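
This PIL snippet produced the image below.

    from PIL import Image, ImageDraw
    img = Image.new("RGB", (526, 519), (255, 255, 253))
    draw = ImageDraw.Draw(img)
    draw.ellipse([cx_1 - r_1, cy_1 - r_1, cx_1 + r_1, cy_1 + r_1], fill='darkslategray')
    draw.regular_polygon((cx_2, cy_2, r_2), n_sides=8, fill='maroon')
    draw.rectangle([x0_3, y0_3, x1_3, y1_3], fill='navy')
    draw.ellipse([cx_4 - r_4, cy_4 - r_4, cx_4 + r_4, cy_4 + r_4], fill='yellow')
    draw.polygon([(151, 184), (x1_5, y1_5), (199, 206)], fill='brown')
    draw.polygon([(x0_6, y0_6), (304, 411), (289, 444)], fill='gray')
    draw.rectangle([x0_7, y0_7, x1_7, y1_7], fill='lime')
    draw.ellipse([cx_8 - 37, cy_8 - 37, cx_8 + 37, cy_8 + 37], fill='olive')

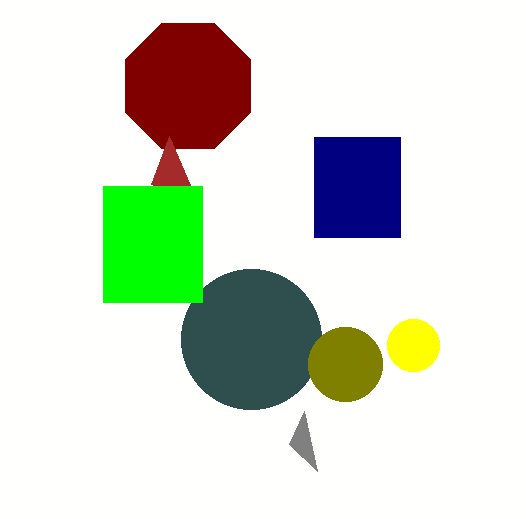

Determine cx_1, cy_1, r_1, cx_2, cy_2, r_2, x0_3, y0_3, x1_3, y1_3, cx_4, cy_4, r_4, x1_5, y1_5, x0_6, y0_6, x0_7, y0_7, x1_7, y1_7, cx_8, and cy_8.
cx_1 = 251; cy_1 = 339; r_1 = 70; cx_2 = 188; cy_2 = 86; r_2 = 68; x0_3 = 314; y0_3 = 137; x1_3 = 400; y1_3 = 237; cx_4 = 413; cy_4 = 345; r_4 = 26; x1_5 = 169; y1_5 = 136; x0_6 = 317; y0_6 = 471; x0_7 = 103; y0_7 = 186; x1_7 = 202; y1_7 = 302; cx_8 = 345; cy_8 = 364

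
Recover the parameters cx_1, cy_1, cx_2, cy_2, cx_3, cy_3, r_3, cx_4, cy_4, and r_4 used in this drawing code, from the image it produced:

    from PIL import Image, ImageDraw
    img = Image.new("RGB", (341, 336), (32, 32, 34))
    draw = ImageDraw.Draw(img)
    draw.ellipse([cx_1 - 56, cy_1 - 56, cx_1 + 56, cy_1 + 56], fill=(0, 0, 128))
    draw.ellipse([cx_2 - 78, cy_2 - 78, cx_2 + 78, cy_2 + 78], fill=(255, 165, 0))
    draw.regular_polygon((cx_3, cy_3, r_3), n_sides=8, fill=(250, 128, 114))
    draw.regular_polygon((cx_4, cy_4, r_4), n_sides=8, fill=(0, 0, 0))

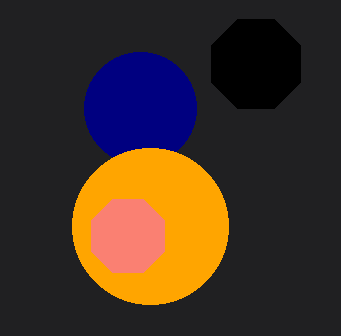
cx_1 = 140, cy_1 = 108, cx_2 = 150, cy_2 = 226, cx_3 = 128, cy_3 = 236, r_3 = 40, cx_4 = 256, cy_4 = 64, r_4 = 48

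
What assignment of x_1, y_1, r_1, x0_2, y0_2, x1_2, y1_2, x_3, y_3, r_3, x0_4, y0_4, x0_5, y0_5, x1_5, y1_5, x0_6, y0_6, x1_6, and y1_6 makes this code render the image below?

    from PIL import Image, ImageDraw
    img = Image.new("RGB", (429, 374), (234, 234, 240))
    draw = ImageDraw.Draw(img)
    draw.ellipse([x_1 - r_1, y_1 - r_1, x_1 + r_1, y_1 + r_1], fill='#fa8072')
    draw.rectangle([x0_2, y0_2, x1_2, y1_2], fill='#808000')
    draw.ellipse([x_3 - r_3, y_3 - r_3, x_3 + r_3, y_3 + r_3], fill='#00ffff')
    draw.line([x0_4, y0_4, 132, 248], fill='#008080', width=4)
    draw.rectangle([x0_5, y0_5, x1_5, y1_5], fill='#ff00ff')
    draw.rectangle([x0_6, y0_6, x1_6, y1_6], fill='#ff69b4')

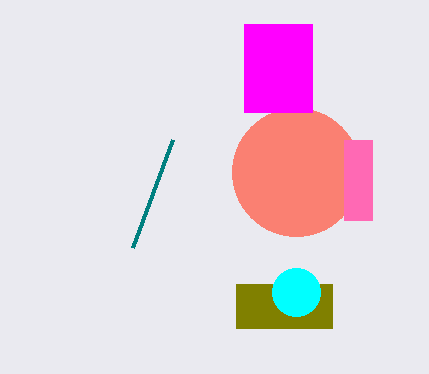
x_1 = 296; y_1 = 172; r_1 = 64; x0_2 = 236; y0_2 = 284; x1_2 = 332; y1_2 = 328; x_3 = 296; y_3 = 292; r_3 = 24; x0_4 = 172; y0_4 = 140; x0_5 = 244; y0_5 = 24; x1_5 = 312; y1_5 = 112; x0_6 = 344; y0_6 = 140; x1_6 = 372; y1_6 = 220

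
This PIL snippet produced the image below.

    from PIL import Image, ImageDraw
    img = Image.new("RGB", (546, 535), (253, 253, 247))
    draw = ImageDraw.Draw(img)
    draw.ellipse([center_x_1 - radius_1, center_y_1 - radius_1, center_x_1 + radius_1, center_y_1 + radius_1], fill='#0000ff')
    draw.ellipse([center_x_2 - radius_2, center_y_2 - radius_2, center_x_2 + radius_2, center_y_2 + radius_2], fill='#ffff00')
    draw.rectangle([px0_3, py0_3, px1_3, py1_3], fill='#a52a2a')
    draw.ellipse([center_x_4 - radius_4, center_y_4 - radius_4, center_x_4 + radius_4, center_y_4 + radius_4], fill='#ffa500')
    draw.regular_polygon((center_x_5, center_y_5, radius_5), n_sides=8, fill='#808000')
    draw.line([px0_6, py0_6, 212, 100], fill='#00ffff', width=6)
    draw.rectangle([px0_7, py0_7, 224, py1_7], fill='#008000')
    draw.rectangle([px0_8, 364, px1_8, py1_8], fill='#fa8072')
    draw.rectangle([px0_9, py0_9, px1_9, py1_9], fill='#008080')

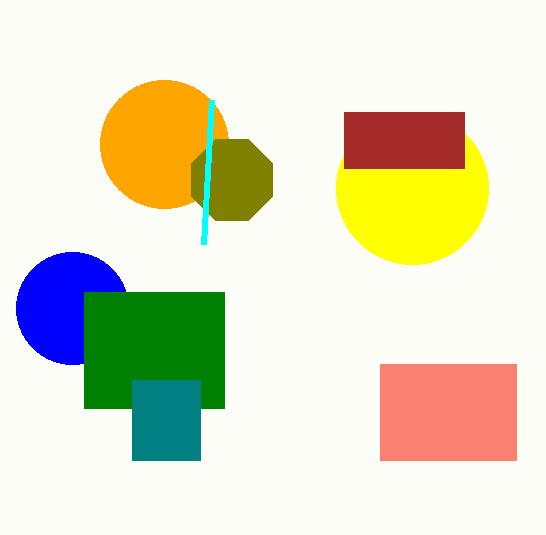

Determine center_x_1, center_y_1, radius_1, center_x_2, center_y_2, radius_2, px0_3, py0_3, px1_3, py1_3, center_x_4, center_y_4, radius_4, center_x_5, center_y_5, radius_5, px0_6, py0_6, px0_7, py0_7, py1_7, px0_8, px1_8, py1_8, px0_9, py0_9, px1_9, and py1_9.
center_x_1 = 72
center_y_1 = 308
radius_1 = 56
center_x_2 = 412
center_y_2 = 188
radius_2 = 76
px0_3 = 344
py0_3 = 112
px1_3 = 464
py1_3 = 168
center_x_4 = 164
center_y_4 = 144
radius_4 = 64
center_x_5 = 232
center_y_5 = 180
radius_5 = 44
px0_6 = 204
py0_6 = 244
px0_7 = 84
py0_7 = 292
py1_7 = 408
px0_8 = 380
px1_8 = 516
py1_8 = 460
px0_9 = 132
py0_9 = 380
px1_9 = 200
py1_9 = 460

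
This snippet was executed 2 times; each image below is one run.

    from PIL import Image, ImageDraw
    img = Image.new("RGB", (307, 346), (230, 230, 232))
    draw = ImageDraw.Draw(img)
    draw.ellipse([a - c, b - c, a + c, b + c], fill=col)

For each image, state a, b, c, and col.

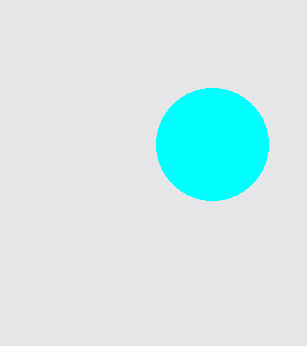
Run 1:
a = 212, b = 144, c = 56, col = 'cyan'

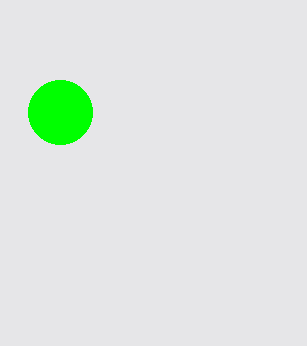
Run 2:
a = 60
b = 112
c = 32
col = 'lime'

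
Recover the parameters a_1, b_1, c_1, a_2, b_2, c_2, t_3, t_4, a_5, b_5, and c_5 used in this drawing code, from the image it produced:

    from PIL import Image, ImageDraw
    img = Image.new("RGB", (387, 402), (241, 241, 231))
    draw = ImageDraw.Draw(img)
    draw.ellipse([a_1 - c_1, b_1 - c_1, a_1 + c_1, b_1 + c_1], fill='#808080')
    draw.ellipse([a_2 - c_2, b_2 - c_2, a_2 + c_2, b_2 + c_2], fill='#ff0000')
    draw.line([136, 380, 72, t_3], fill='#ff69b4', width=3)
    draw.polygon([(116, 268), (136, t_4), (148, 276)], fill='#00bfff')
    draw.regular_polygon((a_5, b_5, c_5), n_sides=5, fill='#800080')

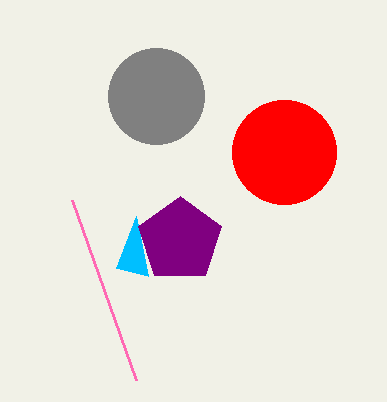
a_1 = 156
b_1 = 96
c_1 = 48
a_2 = 284
b_2 = 152
c_2 = 52
t_3 = 200
t_4 = 216
a_5 = 180
b_5 = 240
c_5 = 44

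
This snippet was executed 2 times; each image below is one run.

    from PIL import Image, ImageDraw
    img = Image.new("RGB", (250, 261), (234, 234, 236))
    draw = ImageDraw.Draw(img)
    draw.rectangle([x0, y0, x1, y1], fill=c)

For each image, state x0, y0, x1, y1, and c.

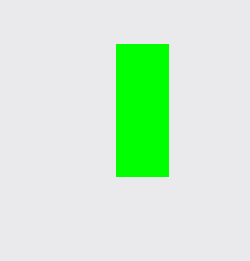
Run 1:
x0 = 116; y0 = 44; x1 = 168; y1 = 176; c = 'lime'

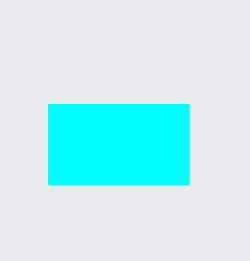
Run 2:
x0 = 48; y0 = 104; x1 = 188; y1 = 184; c = 'cyan'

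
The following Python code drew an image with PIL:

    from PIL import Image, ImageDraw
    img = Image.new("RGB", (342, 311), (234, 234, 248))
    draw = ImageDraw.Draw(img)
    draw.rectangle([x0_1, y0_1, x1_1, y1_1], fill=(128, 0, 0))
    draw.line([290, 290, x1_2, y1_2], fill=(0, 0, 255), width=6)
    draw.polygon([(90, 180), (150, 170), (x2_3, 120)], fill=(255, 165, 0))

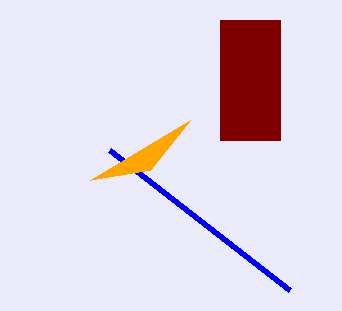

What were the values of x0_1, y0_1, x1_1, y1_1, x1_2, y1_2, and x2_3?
x0_1 = 220
y0_1 = 20
x1_1 = 280
y1_1 = 140
x1_2 = 110
y1_2 = 150
x2_3 = 190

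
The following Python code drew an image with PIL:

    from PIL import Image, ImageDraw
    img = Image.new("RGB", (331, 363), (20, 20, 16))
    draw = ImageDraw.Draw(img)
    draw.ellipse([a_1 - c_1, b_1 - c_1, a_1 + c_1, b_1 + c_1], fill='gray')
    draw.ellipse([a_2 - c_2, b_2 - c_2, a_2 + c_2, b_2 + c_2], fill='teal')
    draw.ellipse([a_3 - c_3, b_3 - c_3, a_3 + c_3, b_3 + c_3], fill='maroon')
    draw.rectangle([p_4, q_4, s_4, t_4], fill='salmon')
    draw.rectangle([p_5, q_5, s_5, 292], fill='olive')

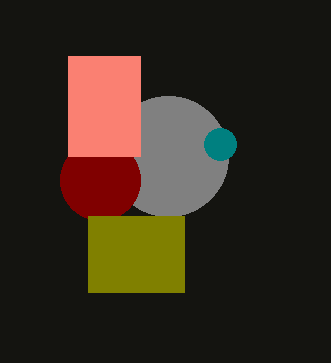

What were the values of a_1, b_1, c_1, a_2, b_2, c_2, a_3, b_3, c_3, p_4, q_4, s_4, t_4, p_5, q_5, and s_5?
a_1 = 168, b_1 = 156, c_1 = 60, a_2 = 220, b_2 = 144, c_2 = 16, a_3 = 100, b_3 = 180, c_3 = 40, p_4 = 68, q_4 = 56, s_4 = 140, t_4 = 156, p_5 = 88, q_5 = 216, s_5 = 184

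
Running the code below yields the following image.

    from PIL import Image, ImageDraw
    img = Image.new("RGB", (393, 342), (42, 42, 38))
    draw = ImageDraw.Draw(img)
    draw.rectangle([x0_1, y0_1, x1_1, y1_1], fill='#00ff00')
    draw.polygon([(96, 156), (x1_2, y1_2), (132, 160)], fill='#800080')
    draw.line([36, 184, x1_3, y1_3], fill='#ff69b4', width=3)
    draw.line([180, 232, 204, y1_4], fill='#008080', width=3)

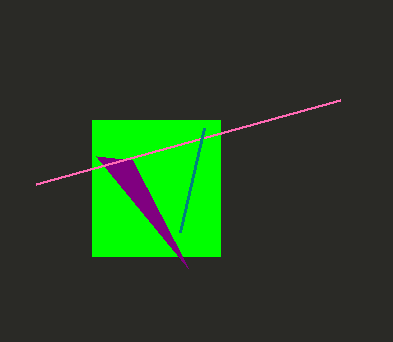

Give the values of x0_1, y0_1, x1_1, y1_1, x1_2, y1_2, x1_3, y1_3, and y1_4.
x0_1 = 92
y0_1 = 120
x1_1 = 220
y1_1 = 256
x1_2 = 188
y1_2 = 268
x1_3 = 340
y1_3 = 100
y1_4 = 128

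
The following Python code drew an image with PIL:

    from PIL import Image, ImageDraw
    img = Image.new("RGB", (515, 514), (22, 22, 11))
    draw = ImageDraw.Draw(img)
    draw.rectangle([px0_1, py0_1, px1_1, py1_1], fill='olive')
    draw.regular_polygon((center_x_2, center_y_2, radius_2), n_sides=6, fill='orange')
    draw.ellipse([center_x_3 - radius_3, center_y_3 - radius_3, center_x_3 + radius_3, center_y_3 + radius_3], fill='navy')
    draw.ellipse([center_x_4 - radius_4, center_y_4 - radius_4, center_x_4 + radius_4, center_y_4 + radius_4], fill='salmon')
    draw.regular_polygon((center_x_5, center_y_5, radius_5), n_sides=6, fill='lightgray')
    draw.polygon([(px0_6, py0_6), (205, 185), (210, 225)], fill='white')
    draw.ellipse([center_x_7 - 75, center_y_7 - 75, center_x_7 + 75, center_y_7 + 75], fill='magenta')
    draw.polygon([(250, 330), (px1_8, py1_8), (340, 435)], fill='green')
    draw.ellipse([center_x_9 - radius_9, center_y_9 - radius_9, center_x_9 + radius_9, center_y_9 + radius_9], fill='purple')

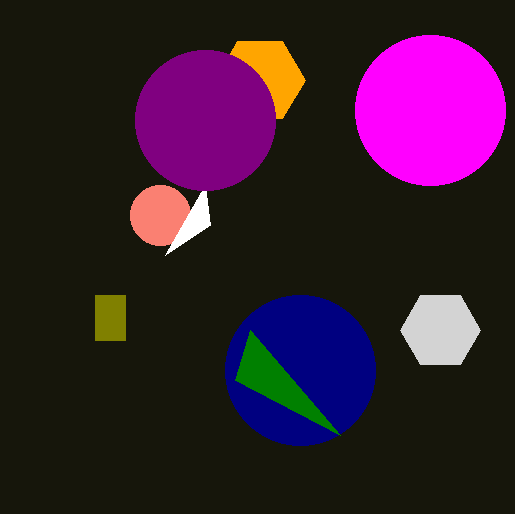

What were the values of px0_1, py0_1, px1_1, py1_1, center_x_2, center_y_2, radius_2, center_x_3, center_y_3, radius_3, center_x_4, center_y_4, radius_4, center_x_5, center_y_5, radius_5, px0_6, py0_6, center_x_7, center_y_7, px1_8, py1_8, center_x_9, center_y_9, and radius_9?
px0_1 = 95; py0_1 = 295; px1_1 = 125; py1_1 = 340; center_x_2 = 260; center_y_2 = 80; radius_2 = 45; center_x_3 = 300; center_y_3 = 370; radius_3 = 75; center_x_4 = 160; center_y_4 = 215; radius_4 = 30; center_x_5 = 440; center_y_5 = 330; radius_5 = 40; px0_6 = 165; py0_6 = 255; center_x_7 = 430; center_y_7 = 110; px1_8 = 235; py1_8 = 380; center_x_9 = 205; center_y_9 = 120; radius_9 = 70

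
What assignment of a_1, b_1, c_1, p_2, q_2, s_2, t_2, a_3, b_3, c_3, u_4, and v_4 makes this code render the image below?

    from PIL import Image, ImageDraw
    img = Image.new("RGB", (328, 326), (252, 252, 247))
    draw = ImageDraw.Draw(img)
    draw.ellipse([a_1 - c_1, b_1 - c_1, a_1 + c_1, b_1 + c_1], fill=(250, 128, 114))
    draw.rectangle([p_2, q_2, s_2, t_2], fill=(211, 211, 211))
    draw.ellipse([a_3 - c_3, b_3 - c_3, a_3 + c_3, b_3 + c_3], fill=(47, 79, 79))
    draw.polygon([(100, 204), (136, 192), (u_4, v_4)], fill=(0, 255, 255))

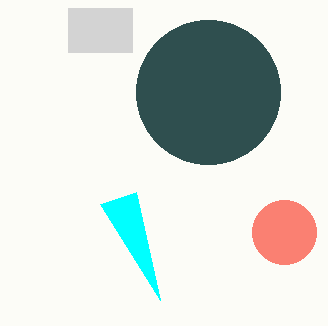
a_1 = 284
b_1 = 232
c_1 = 32
p_2 = 68
q_2 = 8
s_2 = 132
t_2 = 52
a_3 = 208
b_3 = 92
c_3 = 72
u_4 = 160
v_4 = 300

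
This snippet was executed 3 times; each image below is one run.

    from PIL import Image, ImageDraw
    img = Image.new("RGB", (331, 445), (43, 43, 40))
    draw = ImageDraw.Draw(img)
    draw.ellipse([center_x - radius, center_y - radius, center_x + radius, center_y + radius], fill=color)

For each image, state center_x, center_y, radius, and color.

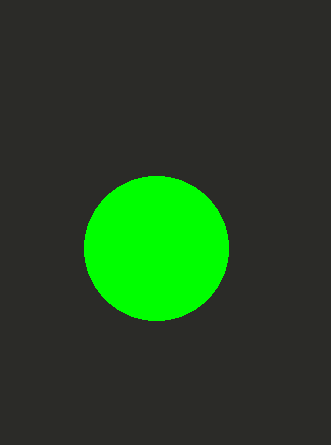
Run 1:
center_x = 156
center_y = 248
radius = 72
color = 'lime'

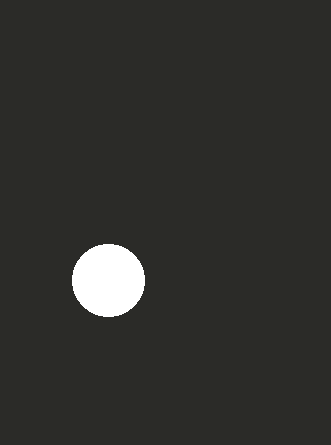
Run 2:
center_x = 108
center_y = 280
radius = 36
color = 'white'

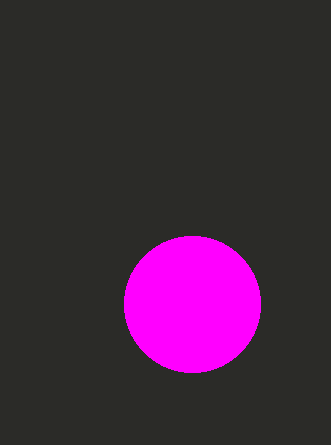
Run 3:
center_x = 192
center_y = 304
radius = 68
color = 'magenta'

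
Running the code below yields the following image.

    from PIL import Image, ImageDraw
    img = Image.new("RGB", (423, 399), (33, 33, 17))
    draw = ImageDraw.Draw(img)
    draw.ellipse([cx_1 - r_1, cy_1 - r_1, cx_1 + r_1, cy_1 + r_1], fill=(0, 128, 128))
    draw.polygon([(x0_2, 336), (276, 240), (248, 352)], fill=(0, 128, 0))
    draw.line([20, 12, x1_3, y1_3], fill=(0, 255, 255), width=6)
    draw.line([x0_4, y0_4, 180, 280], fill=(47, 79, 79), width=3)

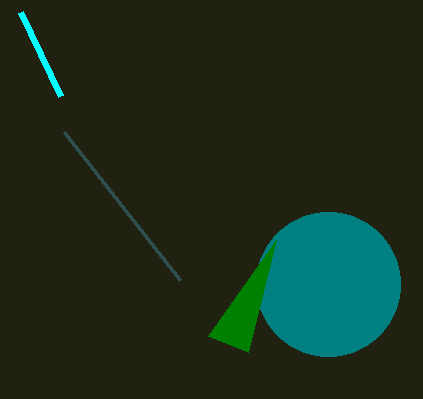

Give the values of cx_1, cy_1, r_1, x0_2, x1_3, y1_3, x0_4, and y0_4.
cx_1 = 328, cy_1 = 284, r_1 = 72, x0_2 = 208, x1_3 = 60, y1_3 = 96, x0_4 = 64, y0_4 = 132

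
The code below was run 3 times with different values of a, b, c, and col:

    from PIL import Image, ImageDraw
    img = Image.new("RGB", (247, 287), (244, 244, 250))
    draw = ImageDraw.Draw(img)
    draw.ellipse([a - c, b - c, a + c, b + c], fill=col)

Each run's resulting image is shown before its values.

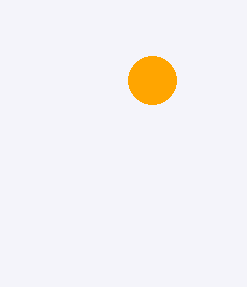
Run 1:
a = 152, b = 80, c = 24, col = 'orange'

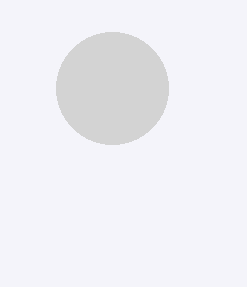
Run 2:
a = 112; b = 88; c = 56; col = 'lightgray'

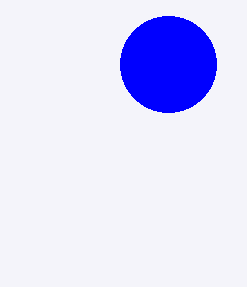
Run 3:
a = 168; b = 64; c = 48; col = 'blue'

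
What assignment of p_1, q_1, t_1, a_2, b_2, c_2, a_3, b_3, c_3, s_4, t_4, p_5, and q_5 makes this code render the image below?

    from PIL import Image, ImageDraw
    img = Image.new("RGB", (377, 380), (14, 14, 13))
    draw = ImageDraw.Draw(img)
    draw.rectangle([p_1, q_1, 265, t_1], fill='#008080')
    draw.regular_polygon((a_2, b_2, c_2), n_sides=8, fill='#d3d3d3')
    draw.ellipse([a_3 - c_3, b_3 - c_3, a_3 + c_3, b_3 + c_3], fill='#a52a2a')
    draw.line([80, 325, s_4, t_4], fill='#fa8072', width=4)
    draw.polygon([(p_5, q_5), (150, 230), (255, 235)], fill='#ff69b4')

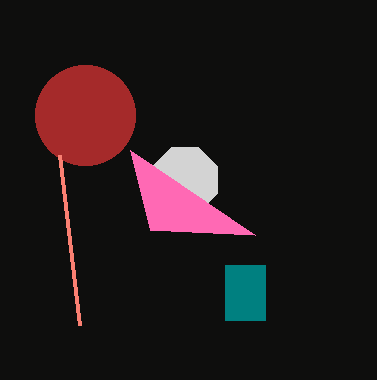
p_1 = 225
q_1 = 265
t_1 = 320
a_2 = 185
b_2 = 180
c_2 = 35
a_3 = 85
b_3 = 115
c_3 = 50
s_4 = 60
t_4 = 155
p_5 = 130
q_5 = 150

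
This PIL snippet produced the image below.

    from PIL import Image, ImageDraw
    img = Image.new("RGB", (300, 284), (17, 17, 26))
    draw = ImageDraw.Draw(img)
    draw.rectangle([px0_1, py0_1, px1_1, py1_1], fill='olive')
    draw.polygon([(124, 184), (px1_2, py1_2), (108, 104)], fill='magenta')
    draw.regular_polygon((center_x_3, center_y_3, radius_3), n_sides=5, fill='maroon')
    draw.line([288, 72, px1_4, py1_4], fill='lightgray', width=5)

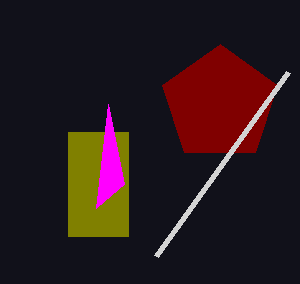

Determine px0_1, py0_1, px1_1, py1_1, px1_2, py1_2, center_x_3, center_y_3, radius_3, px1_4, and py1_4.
px0_1 = 68; py0_1 = 132; px1_1 = 128; py1_1 = 236; px1_2 = 96; py1_2 = 208; center_x_3 = 220; center_y_3 = 104; radius_3 = 60; px1_4 = 156; py1_4 = 256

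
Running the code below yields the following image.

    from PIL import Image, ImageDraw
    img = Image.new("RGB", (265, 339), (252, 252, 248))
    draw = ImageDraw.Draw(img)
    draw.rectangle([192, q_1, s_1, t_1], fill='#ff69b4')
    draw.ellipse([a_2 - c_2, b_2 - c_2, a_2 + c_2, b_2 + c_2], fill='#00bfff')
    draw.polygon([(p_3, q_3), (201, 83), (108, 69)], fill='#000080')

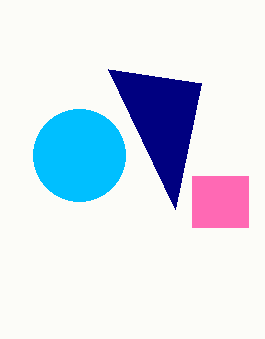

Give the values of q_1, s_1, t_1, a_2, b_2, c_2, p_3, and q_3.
q_1 = 176, s_1 = 248, t_1 = 227, a_2 = 79, b_2 = 155, c_2 = 46, p_3 = 175, q_3 = 209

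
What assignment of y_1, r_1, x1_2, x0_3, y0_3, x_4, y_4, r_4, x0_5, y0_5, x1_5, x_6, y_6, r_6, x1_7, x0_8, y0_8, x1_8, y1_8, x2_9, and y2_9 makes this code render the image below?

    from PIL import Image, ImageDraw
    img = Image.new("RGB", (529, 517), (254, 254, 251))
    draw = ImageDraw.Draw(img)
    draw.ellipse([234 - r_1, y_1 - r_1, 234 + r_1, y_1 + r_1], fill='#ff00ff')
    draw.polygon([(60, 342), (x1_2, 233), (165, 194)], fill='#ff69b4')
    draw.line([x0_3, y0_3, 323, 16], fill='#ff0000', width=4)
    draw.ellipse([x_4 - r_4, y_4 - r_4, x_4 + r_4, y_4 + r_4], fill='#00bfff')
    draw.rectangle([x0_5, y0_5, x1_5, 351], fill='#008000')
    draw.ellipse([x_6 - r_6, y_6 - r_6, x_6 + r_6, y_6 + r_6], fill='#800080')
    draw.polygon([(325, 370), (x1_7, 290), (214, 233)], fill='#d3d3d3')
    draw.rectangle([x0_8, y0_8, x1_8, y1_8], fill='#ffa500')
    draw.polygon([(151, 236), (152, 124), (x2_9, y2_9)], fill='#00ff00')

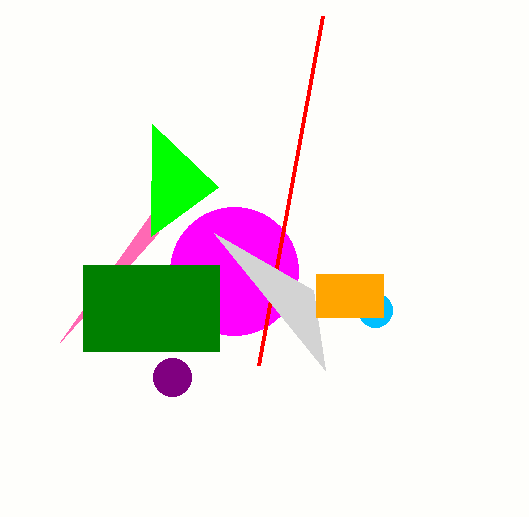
y_1 = 271, r_1 = 64, x1_2 = 158, x0_3 = 259, y0_3 = 365, x_4 = 375, y_4 = 310, r_4 = 17, x0_5 = 83, y0_5 = 265, x1_5 = 219, x_6 = 172, y_6 = 377, r_6 = 19, x1_7 = 313, x0_8 = 316, y0_8 = 274, x1_8 = 383, y1_8 = 317, x2_9 = 218, y2_9 = 187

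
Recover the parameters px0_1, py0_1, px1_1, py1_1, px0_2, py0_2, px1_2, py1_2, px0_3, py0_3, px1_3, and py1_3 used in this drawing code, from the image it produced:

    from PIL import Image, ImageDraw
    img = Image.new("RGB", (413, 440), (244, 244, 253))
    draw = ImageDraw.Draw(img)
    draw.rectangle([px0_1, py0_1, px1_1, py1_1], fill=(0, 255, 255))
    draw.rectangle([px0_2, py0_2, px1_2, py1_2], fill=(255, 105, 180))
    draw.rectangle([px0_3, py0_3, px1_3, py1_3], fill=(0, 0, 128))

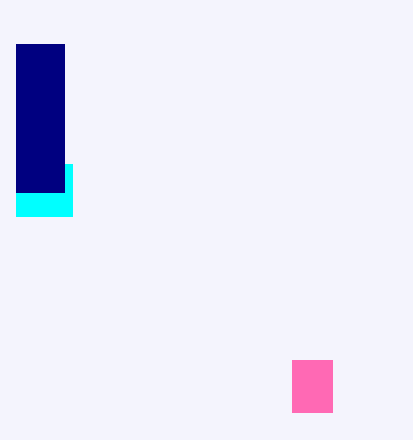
px0_1 = 16
py0_1 = 164
px1_1 = 72
py1_1 = 216
px0_2 = 292
py0_2 = 360
px1_2 = 332
py1_2 = 412
px0_3 = 16
py0_3 = 44
px1_3 = 64
py1_3 = 192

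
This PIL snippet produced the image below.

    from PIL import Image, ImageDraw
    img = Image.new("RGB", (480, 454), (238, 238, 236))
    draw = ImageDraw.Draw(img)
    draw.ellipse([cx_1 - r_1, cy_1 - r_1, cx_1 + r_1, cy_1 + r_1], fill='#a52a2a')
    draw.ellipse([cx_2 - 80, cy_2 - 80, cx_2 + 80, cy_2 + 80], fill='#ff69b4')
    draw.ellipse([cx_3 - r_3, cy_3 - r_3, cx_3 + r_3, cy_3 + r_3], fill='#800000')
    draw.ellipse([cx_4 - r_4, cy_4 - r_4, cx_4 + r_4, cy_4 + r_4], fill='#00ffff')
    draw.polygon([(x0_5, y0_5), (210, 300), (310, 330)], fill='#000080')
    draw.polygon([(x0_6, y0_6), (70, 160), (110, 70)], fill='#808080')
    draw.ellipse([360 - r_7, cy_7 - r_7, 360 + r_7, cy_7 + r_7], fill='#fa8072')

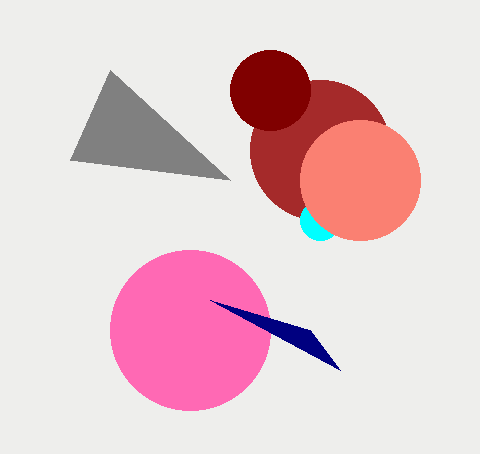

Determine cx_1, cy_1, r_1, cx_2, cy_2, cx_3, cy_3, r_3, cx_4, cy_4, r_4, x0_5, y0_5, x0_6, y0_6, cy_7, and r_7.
cx_1 = 320; cy_1 = 150; r_1 = 70; cx_2 = 190; cy_2 = 330; cx_3 = 270; cy_3 = 90; r_3 = 40; cx_4 = 320; cy_4 = 220; r_4 = 20; x0_5 = 340; y0_5 = 370; x0_6 = 230; y0_6 = 180; cy_7 = 180; r_7 = 60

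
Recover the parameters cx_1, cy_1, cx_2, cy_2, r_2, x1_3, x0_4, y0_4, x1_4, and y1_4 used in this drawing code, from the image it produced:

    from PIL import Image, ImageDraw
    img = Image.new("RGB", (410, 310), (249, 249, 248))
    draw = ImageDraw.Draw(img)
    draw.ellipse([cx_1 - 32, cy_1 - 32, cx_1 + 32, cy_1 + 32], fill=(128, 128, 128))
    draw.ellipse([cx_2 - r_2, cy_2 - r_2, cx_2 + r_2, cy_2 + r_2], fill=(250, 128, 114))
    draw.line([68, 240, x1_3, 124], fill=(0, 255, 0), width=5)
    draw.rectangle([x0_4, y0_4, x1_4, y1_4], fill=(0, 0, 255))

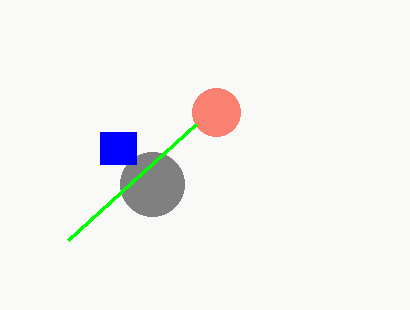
cx_1 = 152, cy_1 = 184, cx_2 = 216, cy_2 = 112, r_2 = 24, x1_3 = 196, x0_4 = 100, y0_4 = 132, x1_4 = 136, y1_4 = 164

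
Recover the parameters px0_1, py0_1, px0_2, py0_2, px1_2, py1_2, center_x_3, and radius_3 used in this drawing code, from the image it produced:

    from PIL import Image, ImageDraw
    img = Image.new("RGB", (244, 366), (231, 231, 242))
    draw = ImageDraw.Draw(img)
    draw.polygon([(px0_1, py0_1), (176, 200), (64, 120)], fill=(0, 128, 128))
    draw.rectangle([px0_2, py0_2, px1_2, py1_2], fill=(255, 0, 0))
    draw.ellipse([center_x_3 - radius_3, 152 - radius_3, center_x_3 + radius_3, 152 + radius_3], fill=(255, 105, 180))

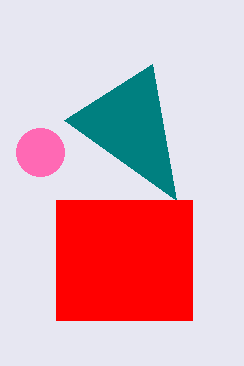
px0_1 = 152
py0_1 = 64
px0_2 = 56
py0_2 = 200
px1_2 = 192
py1_2 = 320
center_x_3 = 40
radius_3 = 24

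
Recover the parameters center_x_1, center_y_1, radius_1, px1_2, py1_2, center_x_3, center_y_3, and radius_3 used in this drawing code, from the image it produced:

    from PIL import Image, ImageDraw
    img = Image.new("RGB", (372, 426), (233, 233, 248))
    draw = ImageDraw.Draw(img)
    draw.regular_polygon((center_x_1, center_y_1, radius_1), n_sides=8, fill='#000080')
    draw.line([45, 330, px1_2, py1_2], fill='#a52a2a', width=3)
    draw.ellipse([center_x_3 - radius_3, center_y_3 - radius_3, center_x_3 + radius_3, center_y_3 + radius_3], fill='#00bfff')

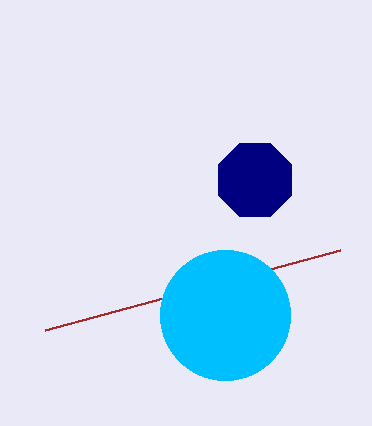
center_x_1 = 255; center_y_1 = 180; radius_1 = 40; px1_2 = 340; py1_2 = 250; center_x_3 = 225; center_y_3 = 315; radius_3 = 65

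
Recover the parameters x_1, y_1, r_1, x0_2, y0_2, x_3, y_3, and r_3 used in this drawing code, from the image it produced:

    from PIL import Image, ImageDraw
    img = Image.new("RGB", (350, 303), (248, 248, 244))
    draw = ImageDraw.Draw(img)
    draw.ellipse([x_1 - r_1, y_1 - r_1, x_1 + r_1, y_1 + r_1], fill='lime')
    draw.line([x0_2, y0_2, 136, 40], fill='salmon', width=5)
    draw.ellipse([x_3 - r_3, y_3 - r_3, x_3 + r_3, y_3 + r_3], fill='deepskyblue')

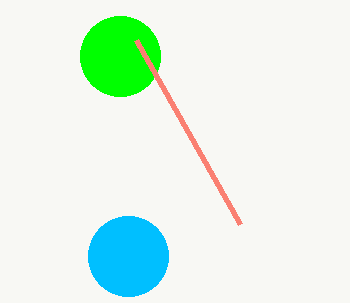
x_1 = 120
y_1 = 56
r_1 = 40
x0_2 = 240
y0_2 = 224
x_3 = 128
y_3 = 256
r_3 = 40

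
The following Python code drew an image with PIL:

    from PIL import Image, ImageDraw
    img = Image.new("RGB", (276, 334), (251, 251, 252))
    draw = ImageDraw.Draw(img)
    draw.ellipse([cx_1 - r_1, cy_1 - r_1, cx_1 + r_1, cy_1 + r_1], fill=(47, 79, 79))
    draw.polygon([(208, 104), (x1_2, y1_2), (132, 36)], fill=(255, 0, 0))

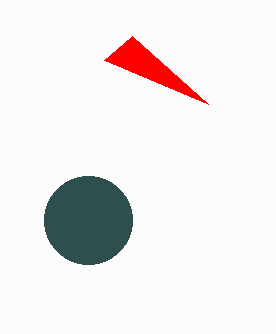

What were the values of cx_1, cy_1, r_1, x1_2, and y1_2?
cx_1 = 88; cy_1 = 220; r_1 = 44; x1_2 = 104; y1_2 = 60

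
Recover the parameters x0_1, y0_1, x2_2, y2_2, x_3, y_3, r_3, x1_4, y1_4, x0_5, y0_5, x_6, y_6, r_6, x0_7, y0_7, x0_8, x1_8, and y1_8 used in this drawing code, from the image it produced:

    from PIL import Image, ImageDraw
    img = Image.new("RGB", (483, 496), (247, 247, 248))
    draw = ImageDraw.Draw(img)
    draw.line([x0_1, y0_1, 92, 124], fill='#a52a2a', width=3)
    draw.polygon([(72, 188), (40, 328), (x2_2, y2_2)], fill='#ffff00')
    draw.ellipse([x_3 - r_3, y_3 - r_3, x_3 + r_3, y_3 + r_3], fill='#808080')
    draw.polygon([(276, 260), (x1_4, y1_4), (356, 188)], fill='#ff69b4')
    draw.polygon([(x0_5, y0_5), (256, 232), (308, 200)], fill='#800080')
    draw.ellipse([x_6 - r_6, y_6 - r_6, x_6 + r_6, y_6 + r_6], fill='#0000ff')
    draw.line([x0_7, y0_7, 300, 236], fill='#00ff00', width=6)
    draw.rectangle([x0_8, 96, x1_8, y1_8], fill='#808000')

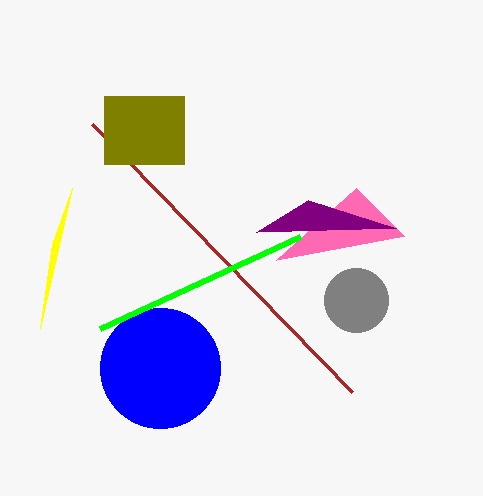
x0_1 = 352, y0_1 = 392, x2_2 = 52, y2_2 = 244, x_3 = 356, y_3 = 300, r_3 = 32, x1_4 = 404, y1_4 = 236, x0_5 = 396, y0_5 = 228, x_6 = 160, y_6 = 368, r_6 = 60, x0_7 = 100, y0_7 = 328, x0_8 = 104, x1_8 = 184, y1_8 = 164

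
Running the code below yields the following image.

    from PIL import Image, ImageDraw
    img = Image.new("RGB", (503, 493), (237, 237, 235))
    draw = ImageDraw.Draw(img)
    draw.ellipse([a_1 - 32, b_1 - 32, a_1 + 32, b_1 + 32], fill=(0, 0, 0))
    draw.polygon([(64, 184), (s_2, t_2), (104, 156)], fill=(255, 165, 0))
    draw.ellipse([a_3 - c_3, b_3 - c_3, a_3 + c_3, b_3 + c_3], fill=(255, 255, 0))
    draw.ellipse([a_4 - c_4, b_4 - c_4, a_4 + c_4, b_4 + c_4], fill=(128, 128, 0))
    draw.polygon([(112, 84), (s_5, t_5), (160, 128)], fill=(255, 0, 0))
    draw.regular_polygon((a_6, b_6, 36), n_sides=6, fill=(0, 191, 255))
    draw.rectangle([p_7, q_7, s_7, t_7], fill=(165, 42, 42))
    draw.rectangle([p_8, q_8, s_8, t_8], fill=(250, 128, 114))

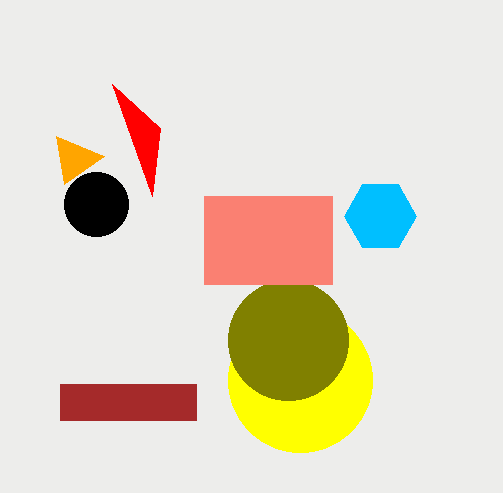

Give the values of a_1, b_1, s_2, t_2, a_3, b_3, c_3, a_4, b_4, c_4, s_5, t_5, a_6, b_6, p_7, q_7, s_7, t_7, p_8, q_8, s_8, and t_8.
a_1 = 96; b_1 = 204; s_2 = 56; t_2 = 136; a_3 = 300; b_3 = 380; c_3 = 72; a_4 = 288; b_4 = 340; c_4 = 60; s_5 = 152; t_5 = 196; a_6 = 380; b_6 = 216; p_7 = 60; q_7 = 384; s_7 = 196; t_7 = 420; p_8 = 204; q_8 = 196; s_8 = 332; t_8 = 284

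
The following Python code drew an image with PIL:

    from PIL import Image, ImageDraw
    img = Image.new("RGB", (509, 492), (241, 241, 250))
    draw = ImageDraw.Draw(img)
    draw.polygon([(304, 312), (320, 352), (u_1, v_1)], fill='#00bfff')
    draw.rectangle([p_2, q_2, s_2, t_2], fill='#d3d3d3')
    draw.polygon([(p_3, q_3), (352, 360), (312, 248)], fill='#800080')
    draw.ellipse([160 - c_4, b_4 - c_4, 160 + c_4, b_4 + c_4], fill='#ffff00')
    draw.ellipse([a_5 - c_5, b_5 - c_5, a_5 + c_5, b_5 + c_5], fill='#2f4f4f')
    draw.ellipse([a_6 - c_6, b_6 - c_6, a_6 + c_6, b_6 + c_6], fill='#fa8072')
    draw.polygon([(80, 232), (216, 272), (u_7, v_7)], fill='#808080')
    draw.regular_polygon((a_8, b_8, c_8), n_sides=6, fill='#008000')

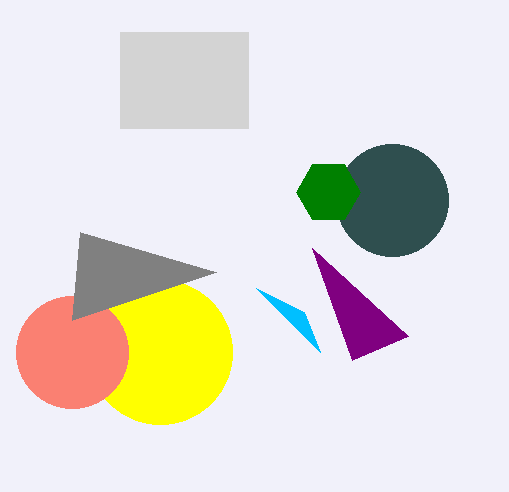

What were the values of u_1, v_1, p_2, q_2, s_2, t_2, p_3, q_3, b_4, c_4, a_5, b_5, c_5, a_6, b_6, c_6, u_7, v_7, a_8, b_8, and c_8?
u_1 = 256, v_1 = 288, p_2 = 120, q_2 = 32, s_2 = 248, t_2 = 128, p_3 = 408, q_3 = 336, b_4 = 352, c_4 = 72, a_5 = 392, b_5 = 200, c_5 = 56, a_6 = 72, b_6 = 352, c_6 = 56, u_7 = 72, v_7 = 320, a_8 = 328, b_8 = 192, c_8 = 32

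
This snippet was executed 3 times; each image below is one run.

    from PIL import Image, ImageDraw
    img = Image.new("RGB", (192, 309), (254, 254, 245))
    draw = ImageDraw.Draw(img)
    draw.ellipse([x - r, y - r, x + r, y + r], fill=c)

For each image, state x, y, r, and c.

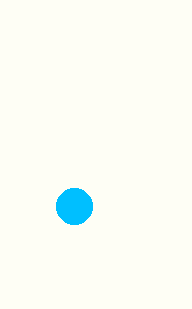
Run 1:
x = 74
y = 206
r = 18
c = 'deepskyblue'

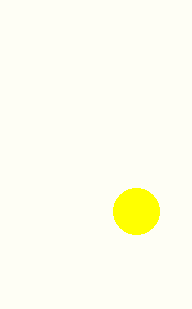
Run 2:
x = 136, y = 211, r = 23, c = 'yellow'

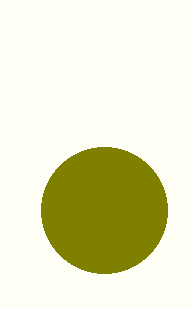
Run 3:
x = 104; y = 210; r = 63; c = 'olive'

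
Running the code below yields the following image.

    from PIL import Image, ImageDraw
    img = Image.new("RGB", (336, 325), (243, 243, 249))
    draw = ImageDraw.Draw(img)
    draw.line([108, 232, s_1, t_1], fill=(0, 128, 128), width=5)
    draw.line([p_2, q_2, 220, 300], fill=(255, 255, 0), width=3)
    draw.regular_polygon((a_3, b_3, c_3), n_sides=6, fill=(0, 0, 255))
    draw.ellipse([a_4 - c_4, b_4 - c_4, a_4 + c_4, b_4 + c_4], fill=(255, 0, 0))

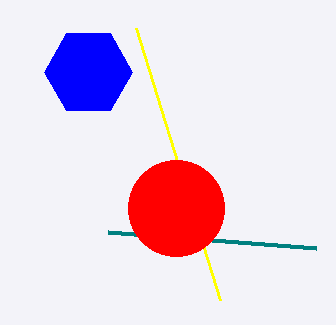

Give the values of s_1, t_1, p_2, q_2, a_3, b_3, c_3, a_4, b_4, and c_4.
s_1 = 316, t_1 = 248, p_2 = 136, q_2 = 28, a_3 = 88, b_3 = 72, c_3 = 44, a_4 = 176, b_4 = 208, c_4 = 48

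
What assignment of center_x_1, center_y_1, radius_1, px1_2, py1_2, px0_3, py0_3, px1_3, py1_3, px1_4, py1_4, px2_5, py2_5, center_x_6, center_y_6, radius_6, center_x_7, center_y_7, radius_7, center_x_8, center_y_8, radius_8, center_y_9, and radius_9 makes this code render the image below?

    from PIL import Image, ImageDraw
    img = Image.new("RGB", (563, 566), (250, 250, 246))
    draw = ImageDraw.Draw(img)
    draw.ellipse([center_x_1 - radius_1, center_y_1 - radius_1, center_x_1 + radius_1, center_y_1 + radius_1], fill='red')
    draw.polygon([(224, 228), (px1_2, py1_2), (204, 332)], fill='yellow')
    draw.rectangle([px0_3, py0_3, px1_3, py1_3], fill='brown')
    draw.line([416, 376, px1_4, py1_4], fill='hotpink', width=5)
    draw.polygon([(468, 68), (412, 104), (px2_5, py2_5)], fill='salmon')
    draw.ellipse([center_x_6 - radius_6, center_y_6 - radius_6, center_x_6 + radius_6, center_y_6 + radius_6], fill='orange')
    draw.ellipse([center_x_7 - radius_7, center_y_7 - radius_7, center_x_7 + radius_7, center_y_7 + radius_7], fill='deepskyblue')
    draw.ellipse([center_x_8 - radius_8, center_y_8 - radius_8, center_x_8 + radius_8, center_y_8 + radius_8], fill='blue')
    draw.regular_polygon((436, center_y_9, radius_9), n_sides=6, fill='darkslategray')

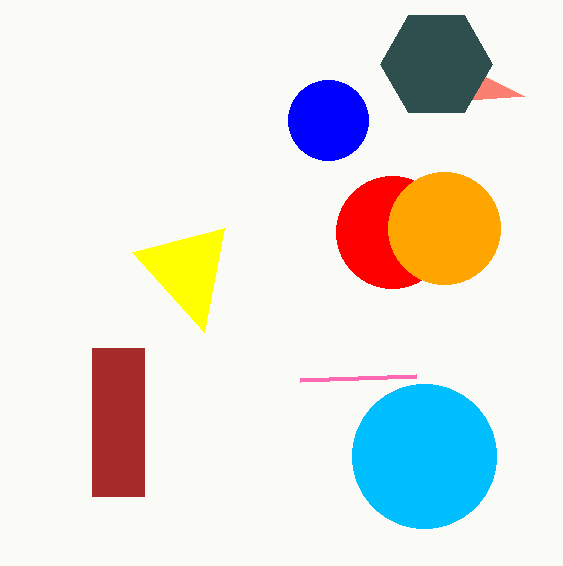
center_x_1 = 392, center_y_1 = 232, radius_1 = 56, px1_2 = 132, py1_2 = 252, px0_3 = 92, py0_3 = 348, px1_3 = 144, py1_3 = 496, px1_4 = 300, py1_4 = 380, px2_5 = 524, py2_5 = 96, center_x_6 = 444, center_y_6 = 228, radius_6 = 56, center_x_7 = 424, center_y_7 = 456, radius_7 = 72, center_x_8 = 328, center_y_8 = 120, radius_8 = 40, center_y_9 = 64, radius_9 = 56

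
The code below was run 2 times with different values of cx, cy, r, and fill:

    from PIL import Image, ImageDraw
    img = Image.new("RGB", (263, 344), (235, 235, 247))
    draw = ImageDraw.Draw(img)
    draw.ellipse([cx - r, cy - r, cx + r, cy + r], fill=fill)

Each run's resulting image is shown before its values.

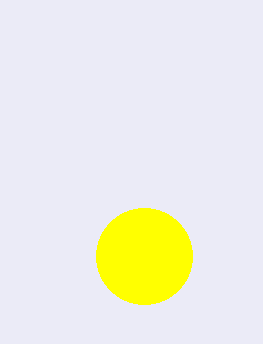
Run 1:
cx = 144; cy = 256; r = 48; fill = 'yellow'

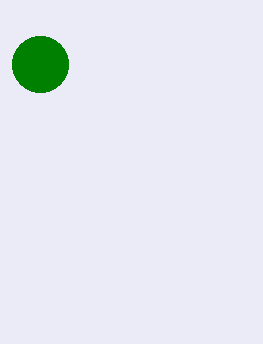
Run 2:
cx = 40, cy = 64, r = 28, fill = 'green'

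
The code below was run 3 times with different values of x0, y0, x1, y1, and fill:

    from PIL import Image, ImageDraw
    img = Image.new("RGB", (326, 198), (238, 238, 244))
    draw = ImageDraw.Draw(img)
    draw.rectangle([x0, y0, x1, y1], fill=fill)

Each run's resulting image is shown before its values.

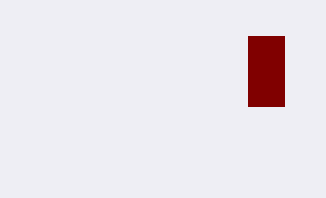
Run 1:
x0 = 248
y0 = 36
x1 = 284
y1 = 106
fill = 'maroon'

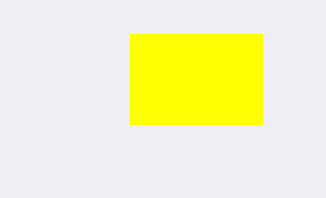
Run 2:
x0 = 130
y0 = 34
x1 = 262
y1 = 124
fill = 'yellow'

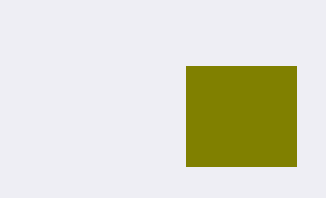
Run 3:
x0 = 186, y0 = 66, x1 = 296, y1 = 166, fill = 'olive'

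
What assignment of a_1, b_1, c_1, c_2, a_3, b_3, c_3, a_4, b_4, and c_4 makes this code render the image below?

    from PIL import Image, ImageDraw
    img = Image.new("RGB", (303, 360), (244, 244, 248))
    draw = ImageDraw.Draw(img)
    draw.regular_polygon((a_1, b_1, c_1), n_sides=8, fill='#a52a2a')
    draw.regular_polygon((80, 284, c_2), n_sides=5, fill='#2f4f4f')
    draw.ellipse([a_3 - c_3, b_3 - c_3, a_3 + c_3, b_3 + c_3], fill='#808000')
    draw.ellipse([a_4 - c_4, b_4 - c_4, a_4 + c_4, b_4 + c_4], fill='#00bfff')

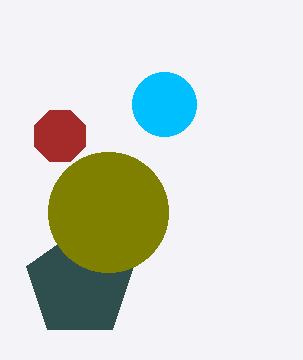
a_1 = 60, b_1 = 136, c_1 = 28, c_2 = 56, a_3 = 108, b_3 = 212, c_3 = 60, a_4 = 164, b_4 = 104, c_4 = 32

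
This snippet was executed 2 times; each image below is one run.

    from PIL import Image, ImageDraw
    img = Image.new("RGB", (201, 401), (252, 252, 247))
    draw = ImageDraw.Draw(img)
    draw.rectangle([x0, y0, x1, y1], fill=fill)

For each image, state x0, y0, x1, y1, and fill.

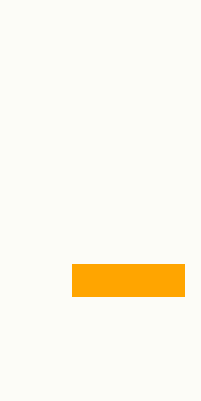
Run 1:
x0 = 72, y0 = 264, x1 = 184, y1 = 296, fill = 'orange'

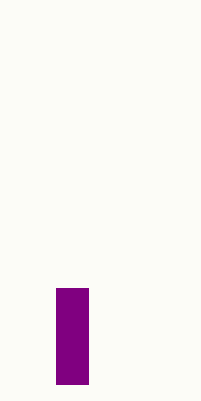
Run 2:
x0 = 56; y0 = 288; x1 = 88; y1 = 384; fill = 'purple'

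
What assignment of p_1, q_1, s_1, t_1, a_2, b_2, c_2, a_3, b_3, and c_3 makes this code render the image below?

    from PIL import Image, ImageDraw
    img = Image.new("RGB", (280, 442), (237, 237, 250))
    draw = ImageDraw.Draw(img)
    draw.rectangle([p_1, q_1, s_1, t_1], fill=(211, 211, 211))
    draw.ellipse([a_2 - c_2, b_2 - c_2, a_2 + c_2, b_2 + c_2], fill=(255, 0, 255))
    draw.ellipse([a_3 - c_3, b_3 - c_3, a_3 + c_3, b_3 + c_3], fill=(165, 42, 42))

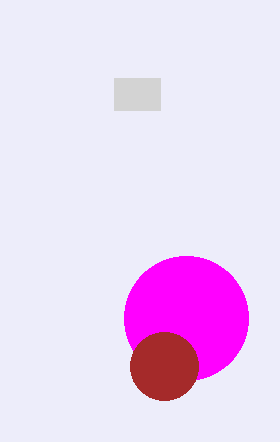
p_1 = 114; q_1 = 78; s_1 = 160; t_1 = 110; a_2 = 186; b_2 = 318; c_2 = 62; a_3 = 164; b_3 = 366; c_3 = 34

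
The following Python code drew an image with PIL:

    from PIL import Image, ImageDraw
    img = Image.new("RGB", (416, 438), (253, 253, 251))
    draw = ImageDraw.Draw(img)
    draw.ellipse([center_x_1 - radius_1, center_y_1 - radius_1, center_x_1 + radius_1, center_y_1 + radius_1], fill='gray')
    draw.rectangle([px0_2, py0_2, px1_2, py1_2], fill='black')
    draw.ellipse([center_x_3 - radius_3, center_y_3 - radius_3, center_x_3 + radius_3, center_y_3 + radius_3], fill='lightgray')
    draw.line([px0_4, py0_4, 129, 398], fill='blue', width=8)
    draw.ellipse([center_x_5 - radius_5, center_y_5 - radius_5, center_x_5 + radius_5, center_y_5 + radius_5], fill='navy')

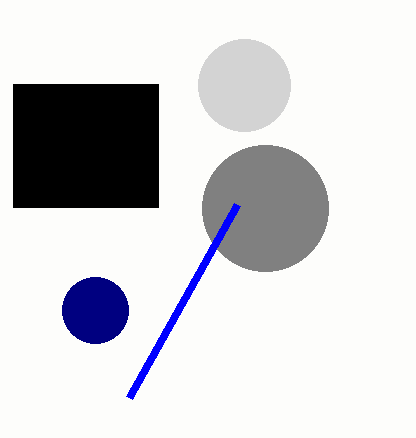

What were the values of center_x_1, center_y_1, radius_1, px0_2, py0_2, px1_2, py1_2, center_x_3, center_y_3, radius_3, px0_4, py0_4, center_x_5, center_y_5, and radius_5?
center_x_1 = 265, center_y_1 = 208, radius_1 = 63, px0_2 = 13, py0_2 = 84, px1_2 = 158, py1_2 = 207, center_x_3 = 244, center_y_3 = 85, radius_3 = 46, px0_4 = 237, py0_4 = 205, center_x_5 = 95, center_y_5 = 310, radius_5 = 33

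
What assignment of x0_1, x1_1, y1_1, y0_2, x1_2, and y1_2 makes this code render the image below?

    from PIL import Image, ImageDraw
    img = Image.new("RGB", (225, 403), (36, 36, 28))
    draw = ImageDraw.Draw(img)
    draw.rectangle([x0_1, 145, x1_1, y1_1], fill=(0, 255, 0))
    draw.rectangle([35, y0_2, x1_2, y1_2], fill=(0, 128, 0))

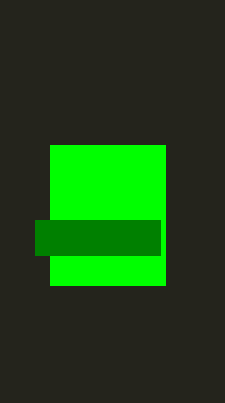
x0_1 = 50
x1_1 = 165
y1_1 = 285
y0_2 = 220
x1_2 = 160
y1_2 = 255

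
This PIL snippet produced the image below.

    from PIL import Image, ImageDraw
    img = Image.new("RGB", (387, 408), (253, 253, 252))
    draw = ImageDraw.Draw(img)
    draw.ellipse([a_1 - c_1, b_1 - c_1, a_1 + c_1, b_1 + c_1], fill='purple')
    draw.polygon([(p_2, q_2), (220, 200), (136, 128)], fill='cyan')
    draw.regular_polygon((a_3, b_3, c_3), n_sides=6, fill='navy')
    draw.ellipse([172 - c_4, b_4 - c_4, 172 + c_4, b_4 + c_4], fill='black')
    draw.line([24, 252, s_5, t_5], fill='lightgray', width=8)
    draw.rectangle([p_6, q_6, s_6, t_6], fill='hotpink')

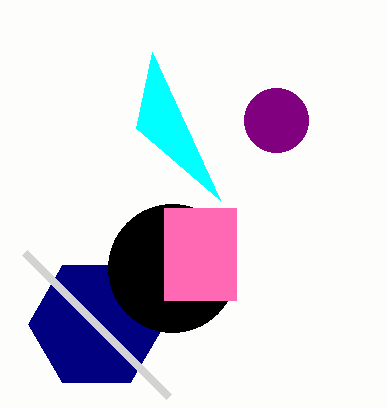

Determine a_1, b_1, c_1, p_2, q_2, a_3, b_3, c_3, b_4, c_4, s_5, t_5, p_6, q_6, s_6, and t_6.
a_1 = 276
b_1 = 120
c_1 = 32
p_2 = 152
q_2 = 52
a_3 = 96
b_3 = 324
c_3 = 68
b_4 = 268
c_4 = 64
s_5 = 168
t_5 = 396
p_6 = 164
q_6 = 208
s_6 = 236
t_6 = 300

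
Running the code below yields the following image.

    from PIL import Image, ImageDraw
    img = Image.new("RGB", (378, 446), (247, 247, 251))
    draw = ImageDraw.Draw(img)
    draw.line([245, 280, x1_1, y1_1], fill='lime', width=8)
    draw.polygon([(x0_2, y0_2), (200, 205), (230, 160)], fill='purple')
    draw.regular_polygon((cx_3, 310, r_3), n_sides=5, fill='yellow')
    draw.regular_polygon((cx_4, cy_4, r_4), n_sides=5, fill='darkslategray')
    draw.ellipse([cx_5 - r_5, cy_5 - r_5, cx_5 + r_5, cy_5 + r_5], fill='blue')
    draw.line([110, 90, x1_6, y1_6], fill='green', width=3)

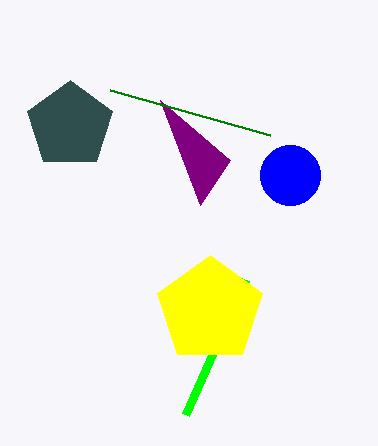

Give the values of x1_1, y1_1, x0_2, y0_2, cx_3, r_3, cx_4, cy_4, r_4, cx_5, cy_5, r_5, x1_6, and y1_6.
x1_1 = 185
y1_1 = 415
x0_2 = 160
y0_2 = 100
cx_3 = 210
r_3 = 55
cx_4 = 70
cy_4 = 125
r_4 = 45
cx_5 = 290
cy_5 = 175
r_5 = 30
x1_6 = 270
y1_6 = 135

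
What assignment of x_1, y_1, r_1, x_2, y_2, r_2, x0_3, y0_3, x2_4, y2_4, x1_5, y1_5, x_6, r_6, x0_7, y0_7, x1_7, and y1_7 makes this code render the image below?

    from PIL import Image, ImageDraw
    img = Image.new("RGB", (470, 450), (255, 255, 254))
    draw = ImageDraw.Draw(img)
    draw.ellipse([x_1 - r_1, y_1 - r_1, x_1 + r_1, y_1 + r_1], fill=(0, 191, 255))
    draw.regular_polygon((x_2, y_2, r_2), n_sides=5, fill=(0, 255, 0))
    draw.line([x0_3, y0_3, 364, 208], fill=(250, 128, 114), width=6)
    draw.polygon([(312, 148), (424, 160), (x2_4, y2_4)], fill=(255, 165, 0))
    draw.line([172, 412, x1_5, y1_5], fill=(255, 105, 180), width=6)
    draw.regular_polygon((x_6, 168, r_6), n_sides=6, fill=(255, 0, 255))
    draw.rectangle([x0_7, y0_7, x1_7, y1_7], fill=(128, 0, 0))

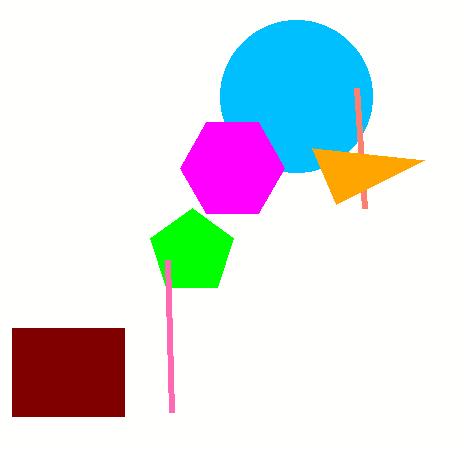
x_1 = 296
y_1 = 96
r_1 = 76
x_2 = 192
y_2 = 252
r_2 = 44
x0_3 = 356
y0_3 = 88
x2_4 = 336
y2_4 = 204
x1_5 = 168
y1_5 = 260
x_6 = 232
r_6 = 52
x0_7 = 12
y0_7 = 328
x1_7 = 124
y1_7 = 416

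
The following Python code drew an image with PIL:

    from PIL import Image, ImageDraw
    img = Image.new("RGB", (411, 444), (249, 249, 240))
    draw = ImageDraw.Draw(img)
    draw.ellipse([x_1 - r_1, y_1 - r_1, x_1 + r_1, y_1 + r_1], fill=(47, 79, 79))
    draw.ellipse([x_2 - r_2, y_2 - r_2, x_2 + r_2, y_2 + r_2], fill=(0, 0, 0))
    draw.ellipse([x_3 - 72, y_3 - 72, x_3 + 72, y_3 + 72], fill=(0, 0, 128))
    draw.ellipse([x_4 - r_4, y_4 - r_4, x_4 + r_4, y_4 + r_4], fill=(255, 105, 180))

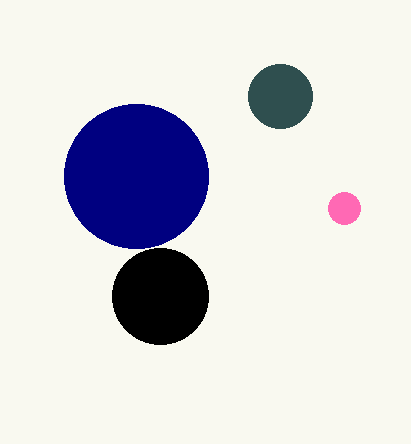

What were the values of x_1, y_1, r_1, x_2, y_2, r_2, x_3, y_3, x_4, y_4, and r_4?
x_1 = 280; y_1 = 96; r_1 = 32; x_2 = 160; y_2 = 296; r_2 = 48; x_3 = 136; y_3 = 176; x_4 = 344; y_4 = 208; r_4 = 16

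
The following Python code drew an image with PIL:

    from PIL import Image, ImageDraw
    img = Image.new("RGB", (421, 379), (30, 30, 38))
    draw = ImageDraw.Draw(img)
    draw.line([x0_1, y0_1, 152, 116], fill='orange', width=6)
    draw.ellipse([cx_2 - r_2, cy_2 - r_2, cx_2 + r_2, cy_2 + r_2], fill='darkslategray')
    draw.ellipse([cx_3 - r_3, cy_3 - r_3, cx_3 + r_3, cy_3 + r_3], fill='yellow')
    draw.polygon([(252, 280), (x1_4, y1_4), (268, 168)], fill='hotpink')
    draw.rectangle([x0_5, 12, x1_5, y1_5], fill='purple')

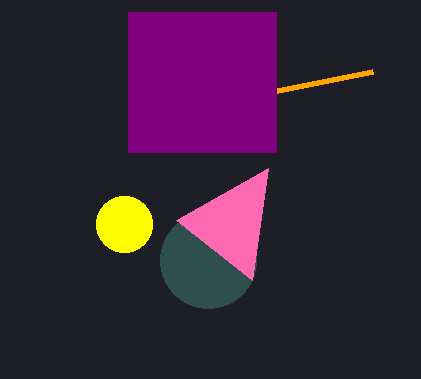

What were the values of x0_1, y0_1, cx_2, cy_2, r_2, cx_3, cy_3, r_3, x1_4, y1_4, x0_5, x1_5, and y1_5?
x0_1 = 372
y0_1 = 72
cx_2 = 208
cy_2 = 260
r_2 = 48
cx_3 = 124
cy_3 = 224
r_3 = 28
x1_4 = 176
y1_4 = 220
x0_5 = 128
x1_5 = 276
y1_5 = 152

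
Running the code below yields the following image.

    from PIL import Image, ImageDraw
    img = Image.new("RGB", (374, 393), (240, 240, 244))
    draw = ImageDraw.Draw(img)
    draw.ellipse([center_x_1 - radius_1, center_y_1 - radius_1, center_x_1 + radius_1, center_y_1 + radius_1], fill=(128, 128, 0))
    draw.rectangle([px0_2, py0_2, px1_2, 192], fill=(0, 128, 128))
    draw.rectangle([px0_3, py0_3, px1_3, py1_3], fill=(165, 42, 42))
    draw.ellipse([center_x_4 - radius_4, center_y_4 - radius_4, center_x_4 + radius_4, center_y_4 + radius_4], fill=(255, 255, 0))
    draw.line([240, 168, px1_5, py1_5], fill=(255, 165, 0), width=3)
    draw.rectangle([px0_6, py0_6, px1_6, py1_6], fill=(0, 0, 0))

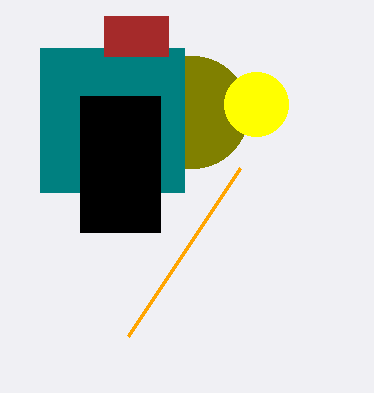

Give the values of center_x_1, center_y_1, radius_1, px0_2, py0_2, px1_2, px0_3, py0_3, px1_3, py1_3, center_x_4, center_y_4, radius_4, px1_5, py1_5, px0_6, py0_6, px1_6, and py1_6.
center_x_1 = 192; center_y_1 = 112; radius_1 = 56; px0_2 = 40; py0_2 = 48; px1_2 = 184; px0_3 = 104; py0_3 = 16; px1_3 = 168; py1_3 = 56; center_x_4 = 256; center_y_4 = 104; radius_4 = 32; px1_5 = 128; py1_5 = 336; px0_6 = 80; py0_6 = 96; px1_6 = 160; py1_6 = 232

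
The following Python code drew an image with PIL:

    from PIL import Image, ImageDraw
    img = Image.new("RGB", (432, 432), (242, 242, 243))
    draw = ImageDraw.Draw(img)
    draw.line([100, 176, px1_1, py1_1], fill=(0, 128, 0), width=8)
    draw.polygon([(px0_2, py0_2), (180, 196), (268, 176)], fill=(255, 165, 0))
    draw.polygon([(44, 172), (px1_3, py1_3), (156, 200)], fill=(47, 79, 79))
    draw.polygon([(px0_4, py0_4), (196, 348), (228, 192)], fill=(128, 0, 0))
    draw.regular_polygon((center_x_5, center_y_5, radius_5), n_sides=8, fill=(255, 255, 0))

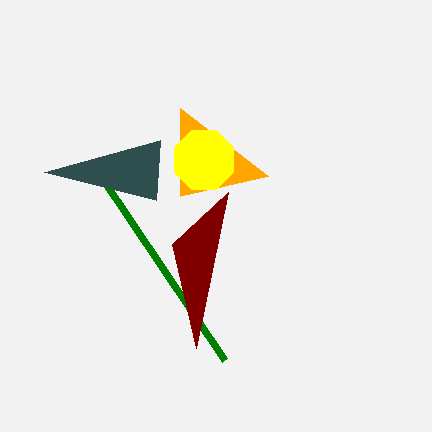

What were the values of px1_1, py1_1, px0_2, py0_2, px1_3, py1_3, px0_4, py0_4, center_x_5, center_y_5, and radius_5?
px1_1 = 224
py1_1 = 360
px0_2 = 180
py0_2 = 108
px1_3 = 160
py1_3 = 140
px0_4 = 172
py0_4 = 244
center_x_5 = 204
center_y_5 = 160
radius_5 = 32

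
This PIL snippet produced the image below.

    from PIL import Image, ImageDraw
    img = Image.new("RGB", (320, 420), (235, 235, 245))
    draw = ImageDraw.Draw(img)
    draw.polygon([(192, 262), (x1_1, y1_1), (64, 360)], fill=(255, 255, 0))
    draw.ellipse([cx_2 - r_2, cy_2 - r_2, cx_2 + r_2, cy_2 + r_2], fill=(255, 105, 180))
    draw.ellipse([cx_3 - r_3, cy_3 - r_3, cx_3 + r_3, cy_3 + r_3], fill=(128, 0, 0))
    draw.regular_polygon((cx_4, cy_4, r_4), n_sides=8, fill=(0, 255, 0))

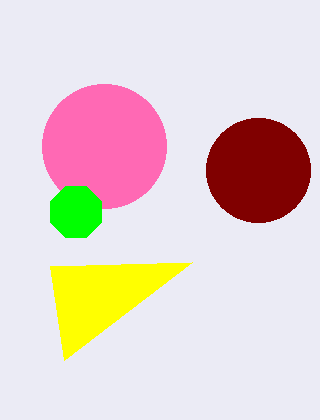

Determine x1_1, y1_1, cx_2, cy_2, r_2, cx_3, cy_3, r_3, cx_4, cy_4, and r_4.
x1_1 = 50; y1_1 = 266; cx_2 = 104; cy_2 = 146; r_2 = 62; cx_3 = 258; cy_3 = 170; r_3 = 52; cx_4 = 76; cy_4 = 212; r_4 = 28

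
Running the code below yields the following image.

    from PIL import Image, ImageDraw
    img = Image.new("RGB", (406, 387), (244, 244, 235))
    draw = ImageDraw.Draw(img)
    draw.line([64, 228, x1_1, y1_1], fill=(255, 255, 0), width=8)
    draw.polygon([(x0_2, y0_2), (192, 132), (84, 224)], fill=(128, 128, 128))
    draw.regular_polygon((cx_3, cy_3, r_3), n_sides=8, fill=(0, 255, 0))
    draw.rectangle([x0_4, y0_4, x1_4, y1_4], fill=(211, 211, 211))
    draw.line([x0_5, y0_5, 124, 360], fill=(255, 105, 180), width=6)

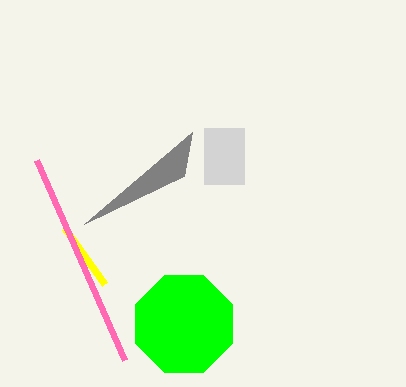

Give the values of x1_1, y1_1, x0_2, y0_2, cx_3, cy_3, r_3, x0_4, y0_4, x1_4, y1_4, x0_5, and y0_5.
x1_1 = 104; y1_1 = 284; x0_2 = 184; y0_2 = 176; cx_3 = 184; cy_3 = 324; r_3 = 52; x0_4 = 204; y0_4 = 128; x1_4 = 244; y1_4 = 184; x0_5 = 36; y0_5 = 160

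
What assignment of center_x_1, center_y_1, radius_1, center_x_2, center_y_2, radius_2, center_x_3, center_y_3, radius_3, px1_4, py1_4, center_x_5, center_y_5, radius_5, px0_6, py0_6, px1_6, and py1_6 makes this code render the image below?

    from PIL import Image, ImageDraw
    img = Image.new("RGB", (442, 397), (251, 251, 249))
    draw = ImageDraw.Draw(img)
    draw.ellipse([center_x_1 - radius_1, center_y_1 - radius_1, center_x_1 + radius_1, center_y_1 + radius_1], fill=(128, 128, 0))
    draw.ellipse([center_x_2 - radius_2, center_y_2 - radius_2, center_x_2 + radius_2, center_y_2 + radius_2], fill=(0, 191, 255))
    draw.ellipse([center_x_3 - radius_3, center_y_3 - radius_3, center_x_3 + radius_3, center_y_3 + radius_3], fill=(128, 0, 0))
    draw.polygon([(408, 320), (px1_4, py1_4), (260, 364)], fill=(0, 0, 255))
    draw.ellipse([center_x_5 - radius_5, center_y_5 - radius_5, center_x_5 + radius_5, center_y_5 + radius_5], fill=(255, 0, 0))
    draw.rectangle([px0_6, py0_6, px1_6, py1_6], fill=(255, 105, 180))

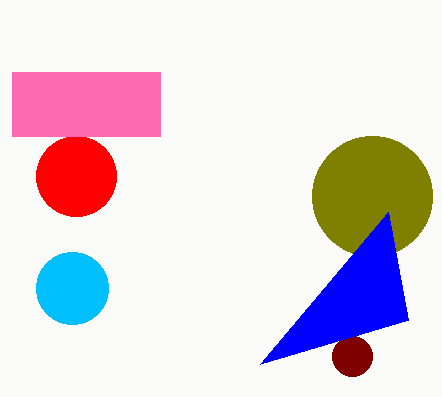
center_x_1 = 372; center_y_1 = 196; radius_1 = 60; center_x_2 = 72; center_y_2 = 288; radius_2 = 36; center_x_3 = 352; center_y_3 = 356; radius_3 = 20; px1_4 = 388; py1_4 = 212; center_x_5 = 76; center_y_5 = 176; radius_5 = 40; px0_6 = 12; py0_6 = 72; px1_6 = 160; py1_6 = 136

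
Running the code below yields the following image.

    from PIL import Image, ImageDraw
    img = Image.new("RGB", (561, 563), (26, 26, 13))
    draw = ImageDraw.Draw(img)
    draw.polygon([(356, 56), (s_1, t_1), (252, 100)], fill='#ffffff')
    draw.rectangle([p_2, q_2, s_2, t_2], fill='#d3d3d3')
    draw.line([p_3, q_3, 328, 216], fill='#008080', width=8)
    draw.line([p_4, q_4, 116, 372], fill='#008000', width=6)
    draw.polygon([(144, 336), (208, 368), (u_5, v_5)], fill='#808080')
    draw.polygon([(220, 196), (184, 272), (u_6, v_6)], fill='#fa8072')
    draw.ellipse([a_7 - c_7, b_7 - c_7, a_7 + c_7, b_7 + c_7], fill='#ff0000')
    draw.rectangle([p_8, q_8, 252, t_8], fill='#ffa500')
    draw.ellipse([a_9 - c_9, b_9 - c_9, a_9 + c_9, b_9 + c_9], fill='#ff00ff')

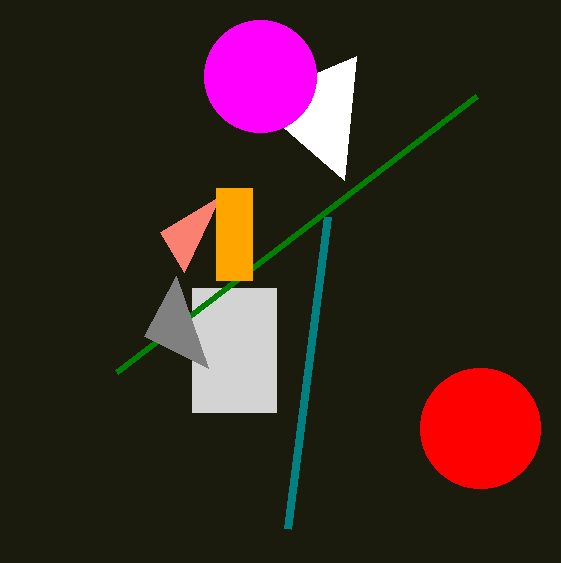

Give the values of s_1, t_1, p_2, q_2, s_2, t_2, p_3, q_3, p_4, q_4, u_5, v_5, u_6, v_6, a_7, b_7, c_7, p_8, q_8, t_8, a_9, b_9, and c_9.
s_1 = 344
t_1 = 180
p_2 = 192
q_2 = 288
s_2 = 276
t_2 = 412
p_3 = 288
q_3 = 528
p_4 = 476
q_4 = 96
u_5 = 176
v_5 = 276
u_6 = 160
v_6 = 232
a_7 = 480
b_7 = 428
c_7 = 60
p_8 = 216
q_8 = 188
t_8 = 280
a_9 = 260
b_9 = 76
c_9 = 56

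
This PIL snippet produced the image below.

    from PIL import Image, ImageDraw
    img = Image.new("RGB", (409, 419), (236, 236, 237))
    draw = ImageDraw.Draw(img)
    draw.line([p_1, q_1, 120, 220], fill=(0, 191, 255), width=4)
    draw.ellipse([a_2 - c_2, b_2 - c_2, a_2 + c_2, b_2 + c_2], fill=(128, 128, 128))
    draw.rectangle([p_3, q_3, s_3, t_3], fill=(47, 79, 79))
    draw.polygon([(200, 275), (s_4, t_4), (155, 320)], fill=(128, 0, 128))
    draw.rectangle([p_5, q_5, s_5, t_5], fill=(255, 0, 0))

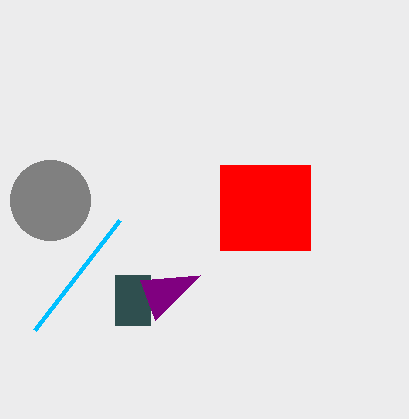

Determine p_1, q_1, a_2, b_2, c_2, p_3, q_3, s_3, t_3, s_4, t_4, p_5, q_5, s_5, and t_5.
p_1 = 35; q_1 = 330; a_2 = 50; b_2 = 200; c_2 = 40; p_3 = 115; q_3 = 275; s_3 = 150; t_3 = 325; s_4 = 140; t_4 = 280; p_5 = 220; q_5 = 165; s_5 = 310; t_5 = 250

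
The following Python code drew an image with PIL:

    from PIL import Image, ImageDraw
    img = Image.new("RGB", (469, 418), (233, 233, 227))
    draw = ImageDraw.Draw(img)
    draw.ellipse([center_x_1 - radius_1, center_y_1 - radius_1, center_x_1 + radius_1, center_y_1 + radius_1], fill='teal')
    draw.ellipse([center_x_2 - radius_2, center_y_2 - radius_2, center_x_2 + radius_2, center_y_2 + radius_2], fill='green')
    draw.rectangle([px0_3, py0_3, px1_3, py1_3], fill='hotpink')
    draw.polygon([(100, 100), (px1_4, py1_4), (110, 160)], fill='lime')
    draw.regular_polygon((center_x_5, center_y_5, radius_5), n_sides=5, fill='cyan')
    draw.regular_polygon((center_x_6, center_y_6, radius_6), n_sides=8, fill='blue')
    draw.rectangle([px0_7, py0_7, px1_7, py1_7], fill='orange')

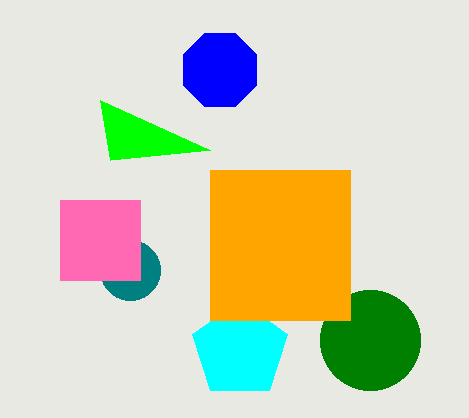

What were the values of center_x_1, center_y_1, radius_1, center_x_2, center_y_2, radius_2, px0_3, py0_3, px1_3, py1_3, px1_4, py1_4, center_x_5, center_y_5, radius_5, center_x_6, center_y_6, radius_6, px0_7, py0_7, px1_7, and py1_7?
center_x_1 = 130
center_y_1 = 270
radius_1 = 30
center_x_2 = 370
center_y_2 = 340
radius_2 = 50
px0_3 = 60
py0_3 = 200
px1_3 = 140
py1_3 = 280
px1_4 = 210
py1_4 = 150
center_x_5 = 240
center_y_5 = 350
radius_5 = 50
center_x_6 = 220
center_y_6 = 70
radius_6 = 40
px0_7 = 210
py0_7 = 170
px1_7 = 350
py1_7 = 320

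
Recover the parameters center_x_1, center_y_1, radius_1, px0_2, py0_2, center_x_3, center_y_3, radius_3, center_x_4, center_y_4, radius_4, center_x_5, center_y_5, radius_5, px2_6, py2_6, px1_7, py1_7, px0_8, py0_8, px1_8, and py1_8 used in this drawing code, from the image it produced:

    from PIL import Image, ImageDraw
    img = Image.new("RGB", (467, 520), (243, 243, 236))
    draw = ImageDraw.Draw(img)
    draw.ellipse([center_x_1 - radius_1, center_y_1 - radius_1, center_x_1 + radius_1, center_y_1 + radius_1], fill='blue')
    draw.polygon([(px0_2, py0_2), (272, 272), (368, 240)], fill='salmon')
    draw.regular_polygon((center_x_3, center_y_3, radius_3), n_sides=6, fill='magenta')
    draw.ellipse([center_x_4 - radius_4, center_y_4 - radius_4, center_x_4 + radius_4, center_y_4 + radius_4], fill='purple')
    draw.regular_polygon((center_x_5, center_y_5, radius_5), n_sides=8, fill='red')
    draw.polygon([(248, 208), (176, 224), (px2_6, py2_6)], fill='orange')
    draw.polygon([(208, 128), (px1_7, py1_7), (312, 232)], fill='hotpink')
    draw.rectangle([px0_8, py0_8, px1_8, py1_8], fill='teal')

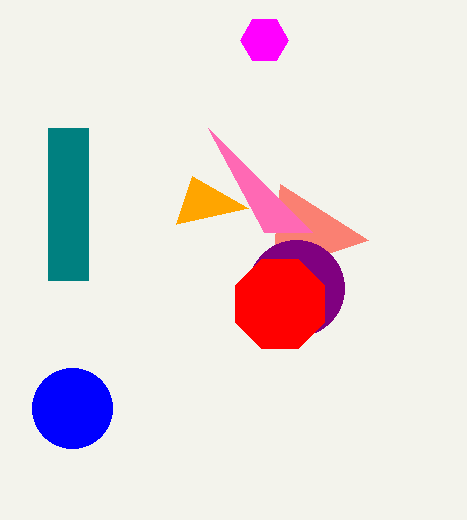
center_x_1 = 72
center_y_1 = 408
radius_1 = 40
px0_2 = 280
py0_2 = 184
center_x_3 = 264
center_y_3 = 40
radius_3 = 24
center_x_4 = 296
center_y_4 = 288
radius_4 = 48
center_x_5 = 280
center_y_5 = 304
radius_5 = 48
px2_6 = 192
py2_6 = 176
px1_7 = 264
py1_7 = 232
px0_8 = 48
py0_8 = 128
px1_8 = 88
py1_8 = 280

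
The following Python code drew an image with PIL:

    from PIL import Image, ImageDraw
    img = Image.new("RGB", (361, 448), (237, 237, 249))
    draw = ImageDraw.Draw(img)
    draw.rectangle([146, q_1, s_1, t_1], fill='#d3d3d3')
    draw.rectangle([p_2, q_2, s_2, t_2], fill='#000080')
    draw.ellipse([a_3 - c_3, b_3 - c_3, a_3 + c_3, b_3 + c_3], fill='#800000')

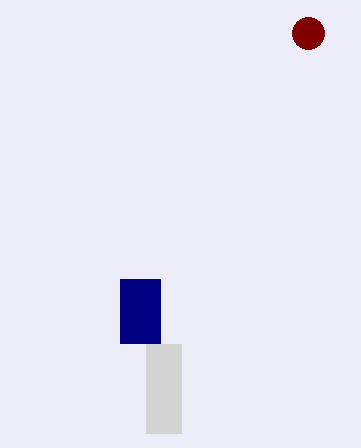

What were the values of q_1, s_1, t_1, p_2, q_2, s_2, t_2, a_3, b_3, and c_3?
q_1 = 344
s_1 = 181
t_1 = 433
p_2 = 120
q_2 = 279
s_2 = 160
t_2 = 343
a_3 = 308
b_3 = 33
c_3 = 16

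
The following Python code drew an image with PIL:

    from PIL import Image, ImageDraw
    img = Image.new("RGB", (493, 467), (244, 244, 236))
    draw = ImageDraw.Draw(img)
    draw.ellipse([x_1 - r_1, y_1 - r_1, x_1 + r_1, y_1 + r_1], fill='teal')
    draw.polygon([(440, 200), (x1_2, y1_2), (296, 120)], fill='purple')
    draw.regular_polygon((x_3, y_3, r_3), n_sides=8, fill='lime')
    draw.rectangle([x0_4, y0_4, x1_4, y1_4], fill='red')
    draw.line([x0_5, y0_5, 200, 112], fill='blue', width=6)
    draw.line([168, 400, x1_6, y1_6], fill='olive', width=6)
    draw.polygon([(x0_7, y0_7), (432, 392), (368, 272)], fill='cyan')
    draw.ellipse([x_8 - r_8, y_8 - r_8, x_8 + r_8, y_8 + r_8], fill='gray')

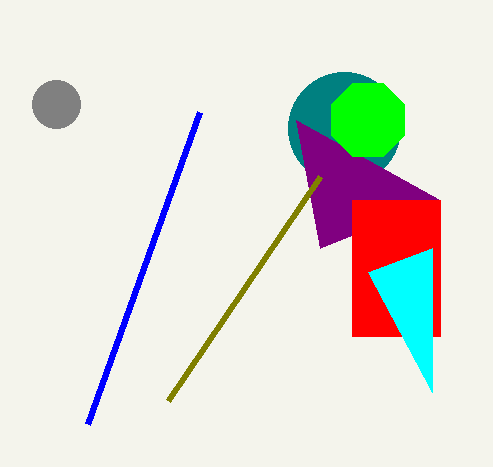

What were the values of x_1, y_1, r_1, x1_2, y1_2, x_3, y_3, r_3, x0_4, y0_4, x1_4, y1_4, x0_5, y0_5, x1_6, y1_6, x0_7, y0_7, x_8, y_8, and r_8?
x_1 = 344, y_1 = 128, r_1 = 56, x1_2 = 320, y1_2 = 248, x_3 = 368, y_3 = 120, r_3 = 40, x0_4 = 352, y0_4 = 200, x1_4 = 440, y1_4 = 336, x0_5 = 88, y0_5 = 424, x1_6 = 320, y1_6 = 176, x0_7 = 432, y0_7 = 248, x_8 = 56, y_8 = 104, r_8 = 24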